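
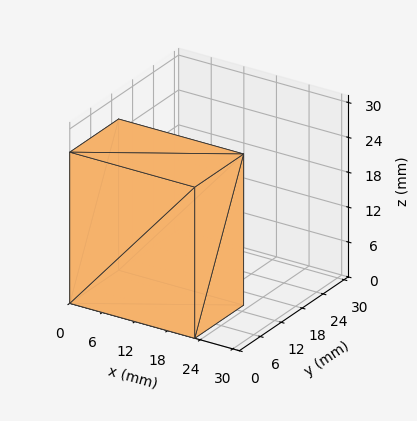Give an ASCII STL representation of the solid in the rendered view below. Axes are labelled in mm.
Reading the render: the shape is a rectangular box, roughly 23 × 14 mm footprint and 26 mm tall (dimensions read to the nearest mm from the axis ticks). For the STL, each face is triangulated and given an outward normal.

solid part
  facet normal 0.0000 0.0000 -1.0000
    outer loop
      vertex 23.000 14.000 0.000
      vertex 23.000 0.000 0.000
      vertex 0.000 0.000 0.000
    endloop
  endfacet
  facet normal 0.0000 0.0000 -1.0000
    outer loop
      vertex 0.000 14.000 0.000
      vertex 23.000 14.000 0.000
      vertex 0.000 0.000 0.000
    endloop
  endfacet
  facet normal 0.0000 0.0000 1.0000
    outer loop
      vertex 0.000 0.000 26.000
      vertex 23.000 0.000 26.000
      vertex 23.000 14.000 26.000
    endloop
  endfacet
  facet normal 0.0000 0.0000 1.0000
    outer loop
      vertex 0.000 0.000 26.000
      vertex 23.000 14.000 26.000
      vertex 0.000 14.000 26.000
    endloop
  endfacet
  facet normal 0.0000 -1.0000 0.0000
    outer loop
      vertex 0.000 0.000 0.000
      vertex 23.000 0.000 0.000
      vertex 23.000 0.000 26.000
    endloop
  endfacet
  facet normal 0.0000 -1.0000 0.0000
    outer loop
      vertex 0.000 0.000 0.000
      vertex 23.000 0.000 26.000
      vertex 0.000 0.000 26.000
    endloop
  endfacet
  facet normal 0.0000 1.0000 0.0000
    outer loop
      vertex 23.000 14.000 26.000
      vertex 23.000 14.000 0.000
      vertex 0.000 14.000 0.000
    endloop
  endfacet
  facet normal 0.0000 1.0000 0.0000
    outer loop
      vertex 0.000 14.000 26.000
      vertex 23.000 14.000 26.000
      vertex 0.000 14.000 0.000
    endloop
  endfacet
  facet normal -1.0000 0.0000 0.0000
    outer loop
      vertex 0.000 14.000 26.000
      vertex 0.000 14.000 0.000
      vertex 0.000 0.000 0.000
    endloop
  endfacet
  facet normal -1.0000 0.0000 0.0000
    outer loop
      vertex 0.000 0.000 26.000
      vertex 0.000 14.000 26.000
      vertex 0.000 0.000 0.000
    endloop
  endfacet
  facet normal 1.0000 0.0000 0.0000
    outer loop
      vertex 23.000 0.000 0.000
      vertex 23.000 14.000 0.000
      vertex 23.000 14.000 26.000
    endloop
  endfacet
  facet normal 1.0000 0.0000 0.0000
    outer loop
      vertex 23.000 0.000 0.000
      vertex 23.000 14.000 26.000
      vertex 23.000 0.000 26.000
    endloop
  endfacet
endsolid part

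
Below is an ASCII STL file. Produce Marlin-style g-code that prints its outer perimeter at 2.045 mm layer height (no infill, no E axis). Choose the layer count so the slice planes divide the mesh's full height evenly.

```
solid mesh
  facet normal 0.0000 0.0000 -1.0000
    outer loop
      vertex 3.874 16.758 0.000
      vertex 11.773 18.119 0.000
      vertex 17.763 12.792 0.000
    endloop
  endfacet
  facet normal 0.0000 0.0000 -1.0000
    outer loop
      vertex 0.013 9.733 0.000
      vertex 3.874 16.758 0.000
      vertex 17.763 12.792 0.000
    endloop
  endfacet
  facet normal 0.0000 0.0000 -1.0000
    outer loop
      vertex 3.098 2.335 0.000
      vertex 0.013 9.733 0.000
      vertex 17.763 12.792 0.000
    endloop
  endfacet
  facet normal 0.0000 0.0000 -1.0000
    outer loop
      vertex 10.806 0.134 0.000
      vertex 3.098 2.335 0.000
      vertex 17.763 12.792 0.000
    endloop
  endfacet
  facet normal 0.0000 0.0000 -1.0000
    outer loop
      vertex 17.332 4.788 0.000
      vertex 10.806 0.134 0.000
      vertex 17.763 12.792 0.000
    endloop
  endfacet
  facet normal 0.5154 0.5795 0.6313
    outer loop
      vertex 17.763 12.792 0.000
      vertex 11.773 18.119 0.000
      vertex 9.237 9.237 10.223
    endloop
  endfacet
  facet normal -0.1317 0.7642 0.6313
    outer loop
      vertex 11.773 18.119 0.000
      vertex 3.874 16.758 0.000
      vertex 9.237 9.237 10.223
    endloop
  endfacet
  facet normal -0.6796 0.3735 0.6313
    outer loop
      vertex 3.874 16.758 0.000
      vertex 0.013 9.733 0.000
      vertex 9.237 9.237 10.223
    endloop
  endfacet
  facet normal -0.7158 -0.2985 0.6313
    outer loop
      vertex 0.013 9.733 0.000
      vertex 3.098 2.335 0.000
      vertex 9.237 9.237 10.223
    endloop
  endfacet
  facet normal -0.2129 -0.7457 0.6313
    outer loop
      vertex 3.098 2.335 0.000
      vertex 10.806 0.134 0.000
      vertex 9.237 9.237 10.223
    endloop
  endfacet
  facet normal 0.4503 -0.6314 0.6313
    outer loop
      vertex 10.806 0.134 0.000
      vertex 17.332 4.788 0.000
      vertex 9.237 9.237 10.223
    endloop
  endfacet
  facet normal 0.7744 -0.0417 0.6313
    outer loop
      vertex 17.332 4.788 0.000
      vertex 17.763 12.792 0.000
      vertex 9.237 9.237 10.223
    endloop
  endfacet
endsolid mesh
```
; perimeter-only toolpath
G21 ; units = mm
G90 ; absolute positioning
G28 ; home
; layer 1
G0 Z2.045
G0 X16.058 Y12.081
G1 X11.266 Y16.343
G1 X4.947 Y15.254
G1 X1.858 Y9.634
G1 X4.326 Y3.715
G1 X10.492 Y1.955
G1 X15.713 Y5.678
G1 X16.058 Y12.081
; layer 2
G0 Z4.089
G0 X14.353 Y11.370
G1 X10.759 Y14.566
G1 X6.019 Y13.750
G1 X3.703 Y9.535
G1 X5.554 Y5.096
G1 X10.178 Y3.775
G1 X14.094 Y6.568
G1 X14.353 Y11.370
; layer 3
G0 Z6.134
G0 X12.647 Y10.659
G1 X10.251 Y12.790
G1 X7.092 Y12.245
G1 X5.547 Y9.435
G1 X6.781 Y6.476
G1 X9.865 Y5.596
G1 X12.475 Y7.457
G1 X12.647 Y10.659
; layer 4
G0 Z8.178
G0 X10.942 Y9.948
G1 X9.744 Y11.013
G1 X8.164 Y10.741
G1 X7.392 Y9.336
G1 X8.009 Y7.857
G1 X9.551 Y7.416
G1 X10.856 Y8.347
G1 X10.942 Y9.948
M2 ; end

The solid is a regular 7-sided pyramid, base circumscribed radius ≈ 9.24 mm, apex at z ≈ 10.2 mm. Slicing at Δz = 2.045 mm — 5 equal slices spanning the solid's height, so layer i sits at z = i·h/5 — gives 4 non-empty perimeters. Each is a 7-segment closed polygon; G0 lifts to the layer z and rapids to the start vertex, then G1 traces the edges. The cross-section shrinks linearly with z (the slice at the apex is degenerate and omitted).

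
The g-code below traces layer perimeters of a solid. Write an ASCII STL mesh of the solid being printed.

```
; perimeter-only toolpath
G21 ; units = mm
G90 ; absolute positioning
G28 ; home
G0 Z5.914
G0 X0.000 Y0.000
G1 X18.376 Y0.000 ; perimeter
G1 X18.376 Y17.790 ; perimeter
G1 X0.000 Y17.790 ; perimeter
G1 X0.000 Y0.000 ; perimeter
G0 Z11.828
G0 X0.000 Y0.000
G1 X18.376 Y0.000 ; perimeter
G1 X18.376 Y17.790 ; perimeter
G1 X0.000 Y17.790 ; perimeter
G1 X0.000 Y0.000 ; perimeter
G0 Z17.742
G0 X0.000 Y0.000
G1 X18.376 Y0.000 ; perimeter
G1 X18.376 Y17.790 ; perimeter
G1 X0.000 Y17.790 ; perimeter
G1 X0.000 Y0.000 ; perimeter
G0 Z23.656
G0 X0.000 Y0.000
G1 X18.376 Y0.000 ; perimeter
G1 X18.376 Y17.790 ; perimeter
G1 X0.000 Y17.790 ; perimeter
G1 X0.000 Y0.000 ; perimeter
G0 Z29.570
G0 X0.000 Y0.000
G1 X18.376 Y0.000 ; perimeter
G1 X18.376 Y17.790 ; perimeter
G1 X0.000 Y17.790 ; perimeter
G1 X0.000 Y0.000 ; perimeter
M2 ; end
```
solid part
  facet normal 0.0000 0.0000 -1.0000
    outer loop
      vertex 18.376 17.790 0.000
      vertex 18.376 0.000 0.000
      vertex 0.000 0.000 0.000
    endloop
  endfacet
  facet normal 0.0000 0.0000 -1.0000
    outer loop
      vertex 0.000 17.790 0.000
      vertex 18.376 17.790 0.000
      vertex 0.000 0.000 0.000
    endloop
  endfacet
  facet normal 0.0000 0.0000 1.0000
    outer loop
      vertex 0.000 0.000 29.570
      vertex 18.376 0.000 29.570
      vertex 18.376 17.790 29.570
    endloop
  endfacet
  facet normal 0.0000 0.0000 1.0000
    outer loop
      vertex 0.000 0.000 29.570
      vertex 18.376 17.790 29.570
      vertex 0.000 17.790 29.570
    endloop
  endfacet
  facet normal 0.0000 -1.0000 0.0000
    outer loop
      vertex 0.000 0.000 0.000
      vertex 18.376 0.000 0.000
      vertex 18.376 0.000 29.570
    endloop
  endfacet
  facet normal 0.0000 -1.0000 0.0000
    outer loop
      vertex 0.000 0.000 0.000
      vertex 18.376 0.000 29.570
      vertex 0.000 0.000 29.570
    endloop
  endfacet
  facet normal 0.0000 1.0000 0.0000
    outer loop
      vertex 18.376 17.790 29.570
      vertex 18.376 17.790 0.000
      vertex 0.000 17.790 0.000
    endloop
  endfacet
  facet normal 0.0000 1.0000 0.0000
    outer loop
      vertex 0.000 17.790 29.570
      vertex 18.376 17.790 29.570
      vertex 0.000 17.790 0.000
    endloop
  endfacet
  facet normal -1.0000 0.0000 0.0000
    outer loop
      vertex 0.000 17.790 29.570
      vertex 0.000 17.790 0.000
      vertex 0.000 0.000 0.000
    endloop
  endfacet
  facet normal -1.0000 0.0000 0.0000
    outer loop
      vertex 0.000 0.000 29.570
      vertex 0.000 17.790 29.570
      vertex 0.000 0.000 0.000
    endloop
  endfacet
  facet normal 1.0000 0.0000 0.0000
    outer loop
      vertex 18.376 0.000 0.000
      vertex 18.376 17.790 0.000
      vertex 18.376 17.790 29.570
    endloop
  endfacet
  facet normal 1.0000 0.0000 0.0000
    outer loop
      vertex 18.376 0.000 0.000
      vertex 18.376 17.790 29.570
      vertex 18.376 0.000 29.570
    endloop
  endfacet
endsolid part

The G0 Z moves step by Δz≈5.914 mm. Every layer's G1 loop is the same polygon, so the solid is a straight extrusion of it from z=0 to z≈29.6. Closing with flat bottom and top caps and triangulating gives 12 facets — a rectangular box, roughly 18.4 × 17.8 mm footprint and 29.6 mm tall.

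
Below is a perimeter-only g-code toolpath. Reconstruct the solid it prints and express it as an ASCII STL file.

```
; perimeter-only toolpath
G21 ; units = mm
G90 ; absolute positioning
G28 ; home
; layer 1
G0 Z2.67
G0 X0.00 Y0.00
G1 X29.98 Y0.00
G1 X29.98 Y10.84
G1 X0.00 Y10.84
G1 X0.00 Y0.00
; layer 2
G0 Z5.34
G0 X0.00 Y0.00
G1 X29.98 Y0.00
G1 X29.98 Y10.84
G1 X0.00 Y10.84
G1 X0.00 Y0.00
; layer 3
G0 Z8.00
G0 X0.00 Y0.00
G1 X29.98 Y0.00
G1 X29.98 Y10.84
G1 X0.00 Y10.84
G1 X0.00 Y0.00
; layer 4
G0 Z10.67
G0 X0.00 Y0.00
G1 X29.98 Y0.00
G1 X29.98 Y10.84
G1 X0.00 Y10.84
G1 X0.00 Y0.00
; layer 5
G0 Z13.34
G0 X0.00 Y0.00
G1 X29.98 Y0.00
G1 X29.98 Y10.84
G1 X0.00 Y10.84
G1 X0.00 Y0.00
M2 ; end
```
solid part
  facet normal 0.0000 0.0000 -1.0000
    outer loop
      vertex 29.98 10.84 0.00
      vertex 29.98 0.00 0.00
      vertex 0.00 0.00 0.00
    endloop
  endfacet
  facet normal 0.0000 0.0000 -1.0000
    outer loop
      vertex 0.00 10.84 0.00
      vertex 29.98 10.84 0.00
      vertex 0.00 0.00 0.00
    endloop
  endfacet
  facet normal 0.0000 0.0000 1.0000
    outer loop
      vertex 0.00 0.00 13.34
      vertex 29.98 0.00 13.34
      vertex 29.98 10.84 13.34
    endloop
  endfacet
  facet normal 0.0000 0.0000 1.0000
    outer loop
      vertex 0.00 0.00 13.34
      vertex 29.98 10.84 13.34
      vertex 0.00 10.84 13.34
    endloop
  endfacet
  facet normal 0.0000 -1.0000 0.0000
    outer loop
      vertex 0.00 0.00 0.00
      vertex 29.98 0.00 0.00
      vertex 29.98 0.00 13.34
    endloop
  endfacet
  facet normal 0.0000 -1.0000 0.0000
    outer loop
      vertex 0.00 0.00 0.00
      vertex 29.98 0.00 13.34
      vertex 0.00 0.00 13.34
    endloop
  endfacet
  facet normal 0.0000 1.0000 0.0000
    outer loop
      vertex 29.98 10.84 13.34
      vertex 29.98 10.84 0.00
      vertex 0.00 10.84 0.00
    endloop
  endfacet
  facet normal 0.0000 1.0000 0.0000
    outer loop
      vertex 0.00 10.84 13.34
      vertex 29.98 10.84 13.34
      vertex 0.00 10.84 0.00
    endloop
  endfacet
  facet normal -1.0000 0.0000 0.0000
    outer loop
      vertex 0.00 10.84 13.34
      vertex 0.00 10.84 0.00
      vertex 0.00 0.00 0.00
    endloop
  endfacet
  facet normal -1.0000 0.0000 0.0000
    outer loop
      vertex 0.00 0.00 13.34
      vertex 0.00 10.84 13.34
      vertex 0.00 0.00 0.00
    endloop
  endfacet
  facet normal 1.0000 0.0000 0.0000
    outer loop
      vertex 29.98 0.00 0.00
      vertex 29.98 10.84 0.00
      vertex 29.98 10.84 13.34
    endloop
  endfacet
  facet normal 1.0000 0.0000 0.0000
    outer loop
      vertex 29.98 0.00 0.00
      vertex 29.98 10.84 13.34
      vertex 29.98 0.00 13.34
    endloop
  endfacet
endsolid part

The G0 Z moves step by Δz≈2.67 mm. Every layer's G1 loop is the same polygon, so the solid is a straight extrusion of it from z=0 to z≈13.3. Closing with flat bottom and top caps and triangulating gives 12 facets — a rectangular box, roughly 30 × 10.8 mm footprint and 13.3 mm tall.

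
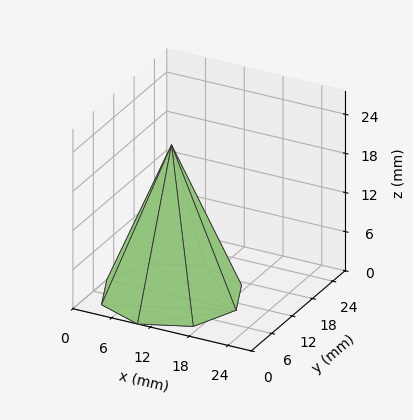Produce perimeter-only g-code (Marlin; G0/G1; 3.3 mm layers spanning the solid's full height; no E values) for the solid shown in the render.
Reading the render: the shape is a regular 8-sided pyramid, base circumscribed radius ≈ 10 mm, apex at z ≈ 23 mm (dimensions read to the nearest mm from the axis ticks). For the g-code, the solid's height is divided into equal slices at the stated Δz and each level perimeter traced with G1 moves after a G0 lift.

; perimeter-only toolpath
G21 ; units = mm
G90 ; absolute positioning
G28 ; home
; layer 1
G0 Z3.3
G0 X18.6 Y10.0
G1 X16.1 Y16.1
G1 X10.0 Y18.6
G1 X3.9 Y16.1
G1 X1.4 Y10.0
G1 X3.9 Y3.9
G1 X10.0 Y1.4
G1 X16.1 Y3.9
G1 X18.6 Y10.0
; layer 2
G0 Z6.6
G0 X17.1 Y10.0
G1 X15.1 Y15.1
G1 X10.0 Y17.1
G1 X4.9 Y15.1
G1 X2.9 Y10.0
G1 X4.9 Y4.9
G1 X10.0 Y2.9
G1 X15.1 Y4.9
G1 X17.1 Y10.0
; layer 3
G0 Z9.9
G0 X15.7 Y10.0
G1 X14.1 Y14.1
G1 X10.0 Y15.7
G1 X5.9 Y14.1
G1 X4.3 Y10.0
G1 X5.9 Y5.9
G1 X10.0 Y4.3
G1 X14.1 Y5.9
G1 X15.7 Y10.0
; layer 4
G0 Z13.1
G0 X14.3 Y10.0
G1 X13.0 Y13.0
G1 X10.0 Y14.3
G1 X7.0 Y13.0
G1 X5.7 Y10.0
G1 X7.0 Y7.0
G1 X10.0 Y5.7
G1 X13.0 Y7.0
G1 X14.3 Y10.0
; layer 5
G0 Z16.4
G0 X12.9 Y10.0
G1 X12.0 Y12.0
G1 X10.0 Y12.9
G1 X8.0 Y12.0
G1 X7.1 Y10.0
G1 X8.0 Y8.0
G1 X10.0 Y7.1
G1 X12.0 Y8.0
G1 X12.9 Y10.0
; layer 6
G0 Z19.7
G0 X11.4 Y10.0
G1 X11.0 Y11.0
G1 X10.0 Y11.4
G1 X9.0 Y11.0
G1 X8.6 Y10.0
G1 X9.0 Y9.0
G1 X10.0 Y8.6
G1 X11.0 Y9.0
G1 X11.4 Y10.0
M2 ; end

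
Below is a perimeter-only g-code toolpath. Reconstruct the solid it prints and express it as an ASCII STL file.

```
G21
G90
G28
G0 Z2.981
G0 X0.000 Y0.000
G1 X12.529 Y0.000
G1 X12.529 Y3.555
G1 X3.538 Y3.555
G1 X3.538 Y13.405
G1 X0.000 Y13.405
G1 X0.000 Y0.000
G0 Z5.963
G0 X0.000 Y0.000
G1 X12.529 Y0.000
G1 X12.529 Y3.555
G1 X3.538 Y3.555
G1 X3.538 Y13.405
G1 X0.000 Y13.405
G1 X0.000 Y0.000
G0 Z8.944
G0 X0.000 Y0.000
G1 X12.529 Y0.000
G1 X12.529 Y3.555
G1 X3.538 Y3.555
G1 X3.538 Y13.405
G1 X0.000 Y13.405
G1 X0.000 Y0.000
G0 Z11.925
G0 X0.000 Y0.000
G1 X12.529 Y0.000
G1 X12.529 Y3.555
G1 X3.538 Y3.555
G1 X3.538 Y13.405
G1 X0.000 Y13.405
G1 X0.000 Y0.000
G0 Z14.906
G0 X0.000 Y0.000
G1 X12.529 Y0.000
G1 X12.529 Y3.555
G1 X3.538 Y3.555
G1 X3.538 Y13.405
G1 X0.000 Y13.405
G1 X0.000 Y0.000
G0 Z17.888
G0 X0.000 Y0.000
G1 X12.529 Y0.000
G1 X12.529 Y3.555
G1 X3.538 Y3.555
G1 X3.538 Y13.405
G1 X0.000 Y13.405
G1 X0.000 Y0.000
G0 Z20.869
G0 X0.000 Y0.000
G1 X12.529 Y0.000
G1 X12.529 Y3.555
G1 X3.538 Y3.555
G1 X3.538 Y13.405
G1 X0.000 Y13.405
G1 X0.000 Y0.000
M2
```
solid part
  facet normal 0.0000 0.0000 -1.0000
    outer loop
      vertex 12.529 3.555 0.000
      vertex 12.529 0.000 0.000
      vertex 0.000 0.000 0.000
    endloop
  endfacet
  facet normal 0.0000 0.0000 -1.0000
    outer loop
      vertex 3.538 3.555 0.000
      vertex 12.529 3.555 0.000
      vertex 0.000 0.000 0.000
    endloop
  endfacet
  facet normal 0.0000 0.0000 -1.0000
    outer loop
      vertex 3.538 13.405 0.000
      vertex 3.538 3.555 0.000
      vertex 0.000 0.000 0.000
    endloop
  endfacet
  facet normal 0.0000 0.0000 -1.0000
    outer loop
      vertex 0.000 13.405 0.000
      vertex 3.538 13.405 0.000
      vertex 0.000 0.000 0.000
    endloop
  endfacet
  facet normal 0.0000 0.0000 1.0000
    outer loop
      vertex 0.000 0.000 20.869
      vertex 12.529 0.000 20.869
      vertex 12.529 3.555 20.869
    endloop
  endfacet
  facet normal 0.0000 0.0000 1.0000
    outer loop
      vertex 0.000 0.000 20.869
      vertex 12.529 3.555 20.869
      vertex 3.538 3.555 20.869
    endloop
  endfacet
  facet normal 0.0000 0.0000 1.0000
    outer loop
      vertex 0.000 0.000 20.869
      vertex 3.538 3.555 20.869
      vertex 3.538 13.405 20.869
    endloop
  endfacet
  facet normal 0.0000 0.0000 1.0000
    outer loop
      vertex 0.000 0.000 20.869
      vertex 3.538 13.405 20.869
      vertex 0.000 13.405 20.869
    endloop
  endfacet
  facet normal 0.0000 -1.0000 0.0000
    outer loop
      vertex 0.000 0.000 0.000
      vertex 12.529 0.000 0.000
      vertex 12.529 0.000 20.869
    endloop
  endfacet
  facet normal 0.0000 -1.0000 0.0000
    outer loop
      vertex 0.000 0.000 0.000
      vertex 12.529 0.000 20.869
      vertex 0.000 0.000 20.869
    endloop
  endfacet
  facet normal 1.0000 0.0000 0.0000
    outer loop
      vertex 12.529 0.000 0.000
      vertex 12.529 3.555 0.000
      vertex 12.529 3.555 20.869
    endloop
  endfacet
  facet normal 1.0000 0.0000 0.0000
    outer loop
      vertex 12.529 0.000 0.000
      vertex 12.529 3.555 20.869
      vertex 12.529 0.000 20.869
    endloop
  endfacet
  facet normal 0.0000 1.0000 0.0000
    outer loop
      vertex 12.529 3.555 0.000
      vertex 3.538 3.555 0.000
      vertex 3.538 3.555 20.869
    endloop
  endfacet
  facet normal 0.0000 1.0000 0.0000
    outer loop
      vertex 12.529 3.555 0.000
      vertex 3.538 3.555 20.869
      vertex 12.529 3.555 20.869
    endloop
  endfacet
  facet normal 1.0000 0.0000 0.0000
    outer loop
      vertex 3.538 3.555 0.000
      vertex 3.538 13.405 0.000
      vertex 3.538 13.405 20.869
    endloop
  endfacet
  facet normal 1.0000 0.0000 0.0000
    outer loop
      vertex 3.538 3.555 0.000
      vertex 3.538 13.405 20.869
      vertex 3.538 3.555 20.869
    endloop
  endfacet
  facet normal 0.0000 1.0000 0.0000
    outer loop
      vertex 3.538 13.405 0.000
      vertex 0.000 13.405 0.000
      vertex 0.000 13.405 20.869
    endloop
  endfacet
  facet normal 0.0000 1.0000 0.0000
    outer loop
      vertex 3.538 13.405 0.000
      vertex 0.000 13.405 20.869
      vertex 3.538 13.405 20.869
    endloop
  endfacet
  facet normal -1.0000 0.0000 0.0000
    outer loop
      vertex 0.000 13.405 0.000
      vertex 0.000 0.000 0.000
      vertex 0.000 0.000 20.869
    endloop
  endfacet
  facet normal -1.0000 0.0000 0.0000
    outer loop
      vertex 0.000 13.405 0.000
      vertex 0.000 0.000 20.869
      vertex 0.000 13.405 20.869
    endloop
  endfacet
endsolid part

The G0 Z moves step by Δz≈2.981 mm. Every layer's G1 loop is the same polygon, so the solid is a straight extrusion of it from z=0 to z≈20.9. Closing with flat bottom and top caps and triangulating gives 20 facets — an L-shaped prism: outer 12.5 × 13.4 mm, arm thicknesses ≈ 3.56 mm (horizontal) and 3.54 mm (vertical), extruded 20.9 mm in z.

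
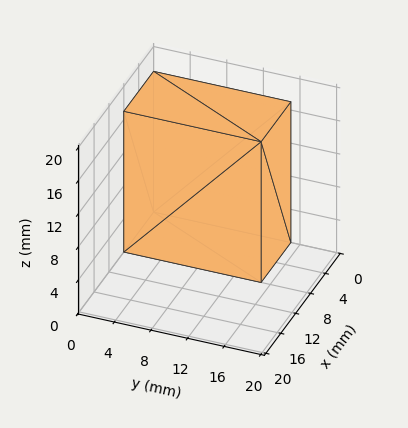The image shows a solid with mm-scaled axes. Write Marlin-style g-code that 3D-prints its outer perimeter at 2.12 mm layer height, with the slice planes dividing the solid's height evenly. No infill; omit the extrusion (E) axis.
Reading the render: the shape is a rectangular box, roughly 8 × 15 mm footprint and 17 mm tall (dimensions read to the nearest mm from the axis ticks). For the g-code, the solid's height is divided into equal slices at the stated Δz and each level perimeter traced with G1 moves after a G0 lift.

; perimeter-only toolpath
G21 ; units = mm
G90 ; absolute positioning
G28 ; home
; layer 1
G0 Z2.12
G0 X0.00 Y0.00
G1 X8.00 Y0.00
G1 X8.00 Y15.00
G1 X0.00 Y15.00
G1 X0.00 Y0.00
; layer 2
G0 Z4.25
G0 X0.00 Y0.00
G1 X8.00 Y0.00
G1 X8.00 Y15.00
G1 X0.00 Y15.00
G1 X0.00 Y0.00
; layer 3
G0 Z6.38
G0 X0.00 Y0.00
G1 X8.00 Y0.00
G1 X8.00 Y15.00
G1 X0.00 Y15.00
G1 X0.00 Y0.00
; layer 4
G0 Z8.50
G0 X0.00 Y0.00
G1 X8.00 Y0.00
G1 X8.00 Y15.00
G1 X0.00 Y15.00
G1 X0.00 Y0.00
; layer 5
G0 Z10.62
G0 X0.00 Y0.00
G1 X8.00 Y0.00
G1 X8.00 Y15.00
G1 X0.00 Y15.00
G1 X0.00 Y0.00
; layer 6
G0 Z12.75
G0 X0.00 Y0.00
G1 X8.00 Y0.00
G1 X8.00 Y15.00
G1 X0.00 Y15.00
G1 X0.00 Y0.00
; layer 7
G0 Z14.88
G0 X0.00 Y0.00
G1 X8.00 Y0.00
G1 X8.00 Y15.00
G1 X0.00 Y15.00
G1 X0.00 Y0.00
; layer 8
G0 Z17.00
G0 X0.00 Y0.00
G1 X8.00 Y0.00
G1 X8.00 Y15.00
G1 X0.00 Y15.00
G1 X0.00 Y0.00
M2 ; end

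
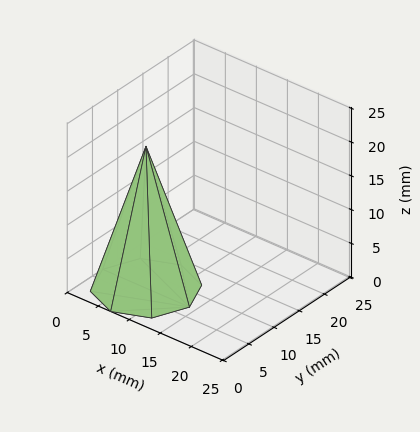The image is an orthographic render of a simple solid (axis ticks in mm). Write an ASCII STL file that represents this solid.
Reading the render: the shape is a regular 8-sided pyramid, base circumscribed radius ≈ 7 mm, apex at z ≈ 21 mm (dimensions read to the nearest mm from the axis ticks). For the STL, each face is triangulated and given an outward normal.

solid part
  facet normal 0.0000 0.0000 -1.0000
    outer loop
      vertex 7.00 14.00 0.00
      vertex 11.95 11.95 0.00
      vertex 14.00 7.00 0.00
    endloop
  endfacet
  facet normal 0.0000 0.0000 -1.0000
    outer loop
      vertex 2.05 11.95 0.00
      vertex 7.00 14.00 0.00
      vertex 14.00 7.00 0.00
    endloop
  endfacet
  facet normal 0.0000 0.0000 -1.0000
    outer loop
      vertex 0.00 7.00 0.00
      vertex 2.05 11.95 0.00
      vertex 14.00 7.00 0.00
    endloop
  endfacet
  facet normal 0.0000 0.0000 -1.0000
    outer loop
      vertex 2.05 2.05 0.00
      vertex 0.00 7.00 0.00
      vertex 14.00 7.00 0.00
    endloop
  endfacet
  facet normal 0.0000 0.0000 -1.0000
    outer loop
      vertex 7.00 0.00 0.00
      vertex 2.05 2.05 0.00
      vertex 14.00 7.00 0.00
    endloop
  endfacet
  facet normal 0.0000 0.0000 -1.0000
    outer loop
      vertex 11.95 2.05 0.00
      vertex 7.00 0.00 0.00
      vertex 14.00 7.00 0.00
    endloop
  endfacet
  facet normal 0.8830 0.3657 0.2943
    outer loop
      vertex 14.00 7.00 0.00
      vertex 11.95 11.95 0.00
      vertex 7.00 7.00 21.00
    endloop
  endfacet
  facet normal 0.3657 0.8830 0.2943
    outer loop
      vertex 11.95 11.95 0.00
      vertex 7.00 14.00 0.00
      vertex 7.00 7.00 21.00
    endloop
  endfacet
  facet normal -0.3657 0.8830 0.2943
    outer loop
      vertex 7.00 14.00 0.00
      vertex 2.05 11.95 0.00
      vertex 7.00 7.00 21.00
    endloop
  endfacet
  facet normal -0.8830 0.3657 0.2943
    outer loop
      vertex 2.05 11.95 0.00
      vertex 0.00 7.00 0.00
      vertex 7.00 7.00 21.00
    endloop
  endfacet
  facet normal -0.8830 -0.3657 0.2943
    outer loop
      vertex 0.00 7.00 0.00
      vertex 2.05 2.05 0.00
      vertex 7.00 7.00 21.00
    endloop
  endfacet
  facet normal -0.3657 -0.8830 0.2943
    outer loop
      vertex 2.05 2.05 0.00
      vertex 7.00 0.00 0.00
      vertex 7.00 7.00 21.00
    endloop
  endfacet
  facet normal 0.3657 -0.8830 0.2943
    outer loop
      vertex 7.00 0.00 0.00
      vertex 11.95 2.05 0.00
      vertex 7.00 7.00 21.00
    endloop
  endfacet
  facet normal 0.8830 -0.3657 0.2943
    outer loop
      vertex 11.95 2.05 0.00
      vertex 14.00 7.00 0.00
      vertex 7.00 7.00 21.00
    endloop
  endfacet
endsolid part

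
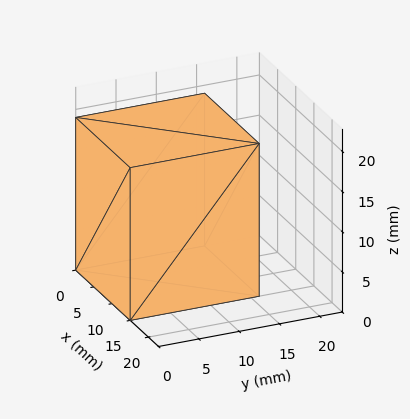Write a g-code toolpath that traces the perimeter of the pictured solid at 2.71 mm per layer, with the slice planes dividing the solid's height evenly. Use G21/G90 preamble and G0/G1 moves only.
Reading the render: the shape is a rectangular box, roughly 15 × 16 mm footprint and 19 mm tall (dimensions read to the nearest mm from the axis ticks). For the g-code, the solid's height is divided into equal slices at the stated Δz and each level perimeter traced with G1 moves after a G0 lift.

; perimeter-only toolpath
G21 ; units = mm
G90 ; absolute positioning
G28 ; home
; layer 1
G0 Z2.71
G0 X0.00 Y0.00
G1 X15.00 Y0.00
G1 X15.00 Y16.00
G1 X0.00 Y16.00
G1 X0.00 Y0.00
; layer 2
G0 Z5.43
G0 X0.00 Y0.00
G1 X15.00 Y0.00
G1 X15.00 Y16.00
G1 X0.00 Y16.00
G1 X0.00 Y0.00
; layer 3
G0 Z8.14
G0 X0.00 Y0.00
G1 X15.00 Y0.00
G1 X15.00 Y16.00
G1 X0.00 Y16.00
G1 X0.00 Y0.00
; layer 4
G0 Z10.86
G0 X0.00 Y0.00
G1 X15.00 Y0.00
G1 X15.00 Y16.00
G1 X0.00 Y16.00
G1 X0.00 Y0.00
; layer 5
G0 Z13.57
G0 X0.00 Y0.00
G1 X15.00 Y0.00
G1 X15.00 Y16.00
G1 X0.00 Y16.00
G1 X0.00 Y0.00
; layer 6
G0 Z16.29
G0 X0.00 Y0.00
G1 X15.00 Y0.00
G1 X15.00 Y16.00
G1 X0.00 Y16.00
G1 X0.00 Y0.00
; layer 7
G0 Z19.00
G0 X0.00 Y0.00
G1 X15.00 Y0.00
G1 X15.00 Y16.00
G1 X0.00 Y16.00
G1 X0.00 Y0.00
M2 ; end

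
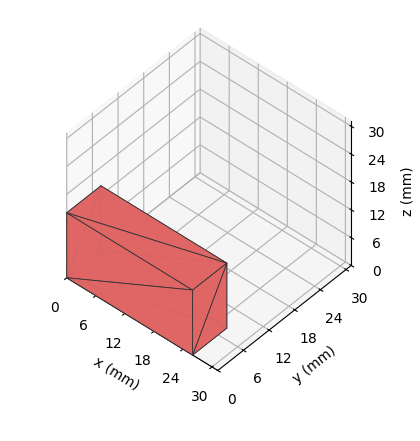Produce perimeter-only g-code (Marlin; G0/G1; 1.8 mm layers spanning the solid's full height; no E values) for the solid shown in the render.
Reading the render: the shape is a rectangular box, roughly 26 × 8 mm footprint and 14 mm tall (dimensions read to the nearest mm from the axis ticks). For the g-code, the solid's height is divided into equal slices at the stated Δz and each level perimeter traced with G1 moves after a G0 lift.

; perimeter-only toolpath
G21 ; units = mm
G90 ; absolute positioning
G28 ; home
; layer 1
G0 Z1.8
G0 X0.0 Y0.0
G1 X26.0 Y0.0
G1 X26.0 Y8.0
G1 X0.0 Y8.0
G1 X0.0 Y0.0
; layer 2
G0 Z3.5
G0 X0.0 Y0.0
G1 X26.0 Y0.0
G1 X26.0 Y8.0
G1 X0.0 Y8.0
G1 X0.0 Y0.0
; layer 3
G0 Z5.2
G0 X0.0 Y0.0
G1 X26.0 Y0.0
G1 X26.0 Y8.0
G1 X0.0 Y8.0
G1 X0.0 Y0.0
; layer 4
G0 Z7.0
G0 X0.0 Y0.0
G1 X26.0 Y0.0
G1 X26.0 Y8.0
G1 X0.0 Y8.0
G1 X0.0 Y0.0
; layer 5
G0 Z8.8
G0 X0.0 Y0.0
G1 X26.0 Y0.0
G1 X26.0 Y8.0
G1 X0.0 Y8.0
G1 X0.0 Y0.0
; layer 6
G0 Z10.5
G0 X0.0 Y0.0
G1 X26.0 Y0.0
G1 X26.0 Y8.0
G1 X0.0 Y8.0
G1 X0.0 Y0.0
; layer 7
G0 Z12.2
G0 X0.0 Y0.0
G1 X26.0 Y0.0
G1 X26.0 Y8.0
G1 X0.0 Y8.0
G1 X0.0 Y0.0
; layer 8
G0 Z14.0
G0 X0.0 Y0.0
G1 X26.0 Y0.0
G1 X26.0 Y8.0
G1 X0.0 Y8.0
G1 X0.0 Y0.0
M2 ; end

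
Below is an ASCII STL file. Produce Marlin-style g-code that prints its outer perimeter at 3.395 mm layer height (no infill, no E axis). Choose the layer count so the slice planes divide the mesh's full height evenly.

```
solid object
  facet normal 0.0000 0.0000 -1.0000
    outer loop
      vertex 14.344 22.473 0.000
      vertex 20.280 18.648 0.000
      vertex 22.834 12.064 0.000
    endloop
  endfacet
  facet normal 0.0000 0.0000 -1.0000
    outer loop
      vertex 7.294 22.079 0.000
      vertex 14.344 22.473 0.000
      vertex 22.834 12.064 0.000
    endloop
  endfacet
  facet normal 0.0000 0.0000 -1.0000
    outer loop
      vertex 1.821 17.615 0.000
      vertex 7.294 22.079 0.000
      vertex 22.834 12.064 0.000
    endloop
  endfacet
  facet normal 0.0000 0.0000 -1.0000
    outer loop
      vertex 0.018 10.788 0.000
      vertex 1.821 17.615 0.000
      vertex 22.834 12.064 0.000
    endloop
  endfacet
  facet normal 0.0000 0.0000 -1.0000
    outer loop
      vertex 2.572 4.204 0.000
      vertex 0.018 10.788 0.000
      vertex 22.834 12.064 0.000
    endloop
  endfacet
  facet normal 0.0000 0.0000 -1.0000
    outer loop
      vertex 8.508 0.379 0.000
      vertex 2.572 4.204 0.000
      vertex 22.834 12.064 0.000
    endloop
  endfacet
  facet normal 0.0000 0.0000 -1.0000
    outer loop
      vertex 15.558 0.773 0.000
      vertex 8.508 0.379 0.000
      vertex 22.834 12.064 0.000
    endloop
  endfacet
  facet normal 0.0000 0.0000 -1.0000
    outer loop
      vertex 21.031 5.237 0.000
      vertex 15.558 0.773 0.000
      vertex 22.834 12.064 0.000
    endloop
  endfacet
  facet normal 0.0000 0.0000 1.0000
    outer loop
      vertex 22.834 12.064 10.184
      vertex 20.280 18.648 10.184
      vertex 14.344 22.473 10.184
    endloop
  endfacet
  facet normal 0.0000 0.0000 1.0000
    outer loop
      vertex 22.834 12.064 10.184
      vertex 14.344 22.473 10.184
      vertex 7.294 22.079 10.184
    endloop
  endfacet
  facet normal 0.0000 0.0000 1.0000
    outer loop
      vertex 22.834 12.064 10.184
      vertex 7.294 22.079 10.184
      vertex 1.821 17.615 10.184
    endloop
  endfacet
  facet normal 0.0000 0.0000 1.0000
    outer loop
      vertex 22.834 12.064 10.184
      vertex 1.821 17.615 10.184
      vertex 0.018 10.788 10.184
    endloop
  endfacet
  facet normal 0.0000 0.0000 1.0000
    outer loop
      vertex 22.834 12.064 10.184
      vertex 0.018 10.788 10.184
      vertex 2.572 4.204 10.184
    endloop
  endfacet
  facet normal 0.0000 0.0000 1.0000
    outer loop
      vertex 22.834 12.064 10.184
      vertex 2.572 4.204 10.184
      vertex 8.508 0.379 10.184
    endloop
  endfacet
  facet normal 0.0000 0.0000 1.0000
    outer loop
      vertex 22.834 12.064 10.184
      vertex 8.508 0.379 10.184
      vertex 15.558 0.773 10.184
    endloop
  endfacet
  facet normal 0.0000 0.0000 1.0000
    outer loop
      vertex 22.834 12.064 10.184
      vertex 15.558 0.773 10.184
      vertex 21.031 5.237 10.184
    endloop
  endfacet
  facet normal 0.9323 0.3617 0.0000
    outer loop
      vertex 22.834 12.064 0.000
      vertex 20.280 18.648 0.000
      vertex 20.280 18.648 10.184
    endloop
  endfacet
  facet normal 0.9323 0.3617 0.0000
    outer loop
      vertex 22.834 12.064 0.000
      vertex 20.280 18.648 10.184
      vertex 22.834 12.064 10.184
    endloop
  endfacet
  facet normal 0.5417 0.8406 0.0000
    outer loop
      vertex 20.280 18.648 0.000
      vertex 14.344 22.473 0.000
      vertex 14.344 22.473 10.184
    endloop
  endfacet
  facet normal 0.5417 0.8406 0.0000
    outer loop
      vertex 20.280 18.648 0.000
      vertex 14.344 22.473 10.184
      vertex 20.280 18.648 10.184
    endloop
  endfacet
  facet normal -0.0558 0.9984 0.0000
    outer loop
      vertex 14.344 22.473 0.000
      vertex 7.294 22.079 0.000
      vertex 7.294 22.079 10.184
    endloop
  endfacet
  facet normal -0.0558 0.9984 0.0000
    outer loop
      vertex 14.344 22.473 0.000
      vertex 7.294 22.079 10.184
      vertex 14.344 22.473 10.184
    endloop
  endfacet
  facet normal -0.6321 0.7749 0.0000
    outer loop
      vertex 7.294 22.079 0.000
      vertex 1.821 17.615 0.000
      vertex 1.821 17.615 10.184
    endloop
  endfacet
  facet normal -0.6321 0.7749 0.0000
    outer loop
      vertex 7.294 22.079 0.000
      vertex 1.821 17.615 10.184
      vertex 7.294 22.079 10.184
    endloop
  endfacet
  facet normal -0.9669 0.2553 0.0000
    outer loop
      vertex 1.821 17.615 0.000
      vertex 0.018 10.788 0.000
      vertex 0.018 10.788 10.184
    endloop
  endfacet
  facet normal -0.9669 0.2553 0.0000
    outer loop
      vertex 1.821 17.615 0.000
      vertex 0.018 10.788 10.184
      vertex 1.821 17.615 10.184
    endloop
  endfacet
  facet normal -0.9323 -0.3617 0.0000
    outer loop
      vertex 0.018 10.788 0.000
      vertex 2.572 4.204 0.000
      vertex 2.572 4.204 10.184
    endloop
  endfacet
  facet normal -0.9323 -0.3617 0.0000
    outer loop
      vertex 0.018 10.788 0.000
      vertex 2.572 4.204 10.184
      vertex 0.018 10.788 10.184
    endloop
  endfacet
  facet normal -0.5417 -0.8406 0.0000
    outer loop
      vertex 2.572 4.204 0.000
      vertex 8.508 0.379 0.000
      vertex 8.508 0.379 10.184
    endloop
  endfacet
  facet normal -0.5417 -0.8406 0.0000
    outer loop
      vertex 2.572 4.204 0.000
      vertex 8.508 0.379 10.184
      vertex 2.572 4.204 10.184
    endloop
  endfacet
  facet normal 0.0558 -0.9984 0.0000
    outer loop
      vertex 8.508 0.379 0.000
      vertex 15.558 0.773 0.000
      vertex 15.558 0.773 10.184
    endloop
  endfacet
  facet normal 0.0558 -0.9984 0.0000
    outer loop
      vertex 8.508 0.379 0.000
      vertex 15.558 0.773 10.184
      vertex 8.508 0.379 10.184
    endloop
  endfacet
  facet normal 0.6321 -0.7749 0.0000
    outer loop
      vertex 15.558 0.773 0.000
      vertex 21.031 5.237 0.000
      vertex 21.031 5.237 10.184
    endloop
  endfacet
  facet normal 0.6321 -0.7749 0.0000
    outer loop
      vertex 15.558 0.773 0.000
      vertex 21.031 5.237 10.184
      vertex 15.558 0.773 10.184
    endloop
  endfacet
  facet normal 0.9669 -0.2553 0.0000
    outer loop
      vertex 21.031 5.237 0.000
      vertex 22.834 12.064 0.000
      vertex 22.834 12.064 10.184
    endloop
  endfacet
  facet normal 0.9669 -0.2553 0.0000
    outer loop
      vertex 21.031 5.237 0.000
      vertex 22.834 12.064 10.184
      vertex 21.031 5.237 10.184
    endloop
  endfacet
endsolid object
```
; perimeter-only toolpath
G21 ; units = mm
G90 ; absolute positioning
G28 ; home
; layer 1
G0 Z3.395
G0 X22.834 Y12.064
G1 X20.280 Y18.648
G1 X14.344 Y22.473
G1 X7.294 Y22.079
G1 X1.821 Y17.615
G1 X0.018 Y10.788
G1 X2.572 Y4.204
G1 X8.508 Y0.379
G1 X15.558 Y0.773
G1 X21.031 Y5.237
G1 X22.834 Y12.064
; layer 2
G0 Z6.789
G0 X22.834 Y12.064
G1 X20.280 Y18.648
G1 X14.344 Y22.473
G1 X7.294 Y22.079
G1 X1.821 Y17.615
G1 X0.018 Y10.788
G1 X2.572 Y4.204
G1 X8.508 Y0.379
G1 X15.558 Y0.773
G1 X21.031 Y5.237
G1 X22.834 Y12.064
; layer 3
G0 Z10.184
G0 X22.834 Y12.064
G1 X20.280 Y18.648
G1 X14.344 Y22.473
G1 X7.294 Y22.079
G1 X1.821 Y17.615
G1 X0.018 Y10.788
G1 X2.572 Y4.204
G1 X8.508 Y0.379
G1 X15.558 Y0.773
G1 X21.031 Y5.237
G1 X22.834 Y12.064
M2 ; end

The solid is a regular 10-sided prism (a cylinder approximated with 10 flat sides), circumscribed radius ≈ 11.4 mm, height ≈ 10.2 mm. Slicing at Δz = 3.395 mm — 3 equal slices spanning the solid's height, so layer i sits at z = i·h/3 — gives 3 non-empty perimeters. Each is a 10-segment closed polygon; G0 lifts to the layer z and rapids to the start vertex, then G1 traces the edges.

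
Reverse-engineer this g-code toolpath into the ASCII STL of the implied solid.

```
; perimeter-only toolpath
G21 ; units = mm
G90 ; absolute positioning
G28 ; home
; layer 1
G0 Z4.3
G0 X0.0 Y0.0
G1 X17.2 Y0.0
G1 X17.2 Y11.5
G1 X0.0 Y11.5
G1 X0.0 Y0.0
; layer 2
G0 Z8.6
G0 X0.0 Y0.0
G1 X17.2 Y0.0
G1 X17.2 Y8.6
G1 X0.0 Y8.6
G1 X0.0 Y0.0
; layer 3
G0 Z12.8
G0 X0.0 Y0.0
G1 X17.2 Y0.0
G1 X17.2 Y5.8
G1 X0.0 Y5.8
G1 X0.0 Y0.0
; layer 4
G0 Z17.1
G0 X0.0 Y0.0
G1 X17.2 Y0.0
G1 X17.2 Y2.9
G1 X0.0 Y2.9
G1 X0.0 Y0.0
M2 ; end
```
solid part
  facet normal 0.0000 0.0000 -1.0000
    outer loop
      vertex 17.2 14.4 0.0
      vertex 17.2 0.0 0.0
      vertex 0.0 0.0 0.0
    endloop
  endfacet
  facet normal 0.0000 0.0000 -1.0000
    outer loop
      vertex 0.0 14.4 0.0
      vertex 17.2 14.4 0.0
      vertex 0.0 0.0 0.0
    endloop
  endfacet
  facet normal 0.0000 -1.0000 0.0000
    outer loop
      vertex 0.0 0.0 0.0
      vertex 17.2 0.0 0.0
      vertex 17.2 0.0 21.4
    endloop
  endfacet
  facet normal 0.0000 -1.0000 0.0000
    outer loop
      vertex 0.0 0.0 0.0
      vertex 17.2 0.0 21.4
      vertex 0.0 0.0 21.4
    endloop
  endfacet
  facet normal 0.0000 0.8297 0.5583
    outer loop
      vertex 0.0 0.0 21.4
      vertex 17.2 0.0 21.4
      vertex 17.2 14.4 0.0
    endloop
  endfacet
  facet normal 0.0000 0.8297 0.5583
    outer loop
      vertex 0.0 0.0 21.4
      vertex 17.2 14.4 0.0
      vertex 0.0 14.4 0.0
    endloop
  endfacet
  facet normal -1.0000 0.0000 0.0000
    outer loop
      vertex 0.0 0.0 21.4
      vertex 0.0 14.4 0.0
      vertex 0.0 0.0 0.0
    endloop
  endfacet
  facet normal 1.0000 0.0000 0.0000
    outer loop
      vertex 17.2 0.0 0.0
      vertex 17.2 14.4 0.0
      vertex 17.2 0.0 21.4
    endloop
  endfacet
endsolid part

The G0 Z moves step by Δz≈4.3 mm. The G1 loops shrink linearly with z, so the solid tapers from its base footprint up to z≈21.4. Closing with a flat bottom cap and the tapered top and triangulating gives 8 facets — a wedge (ramp): 17.2 × 14.4 mm base, rising to 21.4 mm along the y=0 edge and sloping linearly to z=0 at y=14.4.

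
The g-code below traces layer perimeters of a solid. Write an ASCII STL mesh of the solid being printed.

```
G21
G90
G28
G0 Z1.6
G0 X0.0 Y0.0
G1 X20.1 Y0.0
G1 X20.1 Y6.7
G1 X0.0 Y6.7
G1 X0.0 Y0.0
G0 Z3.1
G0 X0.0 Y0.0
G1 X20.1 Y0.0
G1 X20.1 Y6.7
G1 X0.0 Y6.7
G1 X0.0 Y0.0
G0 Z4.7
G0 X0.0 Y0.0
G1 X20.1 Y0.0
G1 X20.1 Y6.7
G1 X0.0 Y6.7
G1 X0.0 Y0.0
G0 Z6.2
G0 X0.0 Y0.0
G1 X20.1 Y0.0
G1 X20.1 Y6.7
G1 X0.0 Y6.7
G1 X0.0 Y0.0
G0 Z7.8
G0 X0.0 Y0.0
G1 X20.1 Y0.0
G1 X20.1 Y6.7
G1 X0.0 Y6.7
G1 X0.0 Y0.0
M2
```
solid part
  facet normal 0.0000 0.0000 -1.0000
    outer loop
      vertex 20.1 6.7 0.0
      vertex 20.1 0.0 0.0
      vertex 0.0 0.0 0.0
    endloop
  endfacet
  facet normal 0.0000 0.0000 -1.0000
    outer loop
      vertex 0.0 6.7 0.0
      vertex 20.1 6.7 0.0
      vertex 0.0 0.0 0.0
    endloop
  endfacet
  facet normal 0.0000 0.0000 1.0000
    outer loop
      vertex 0.0 0.0 7.8
      vertex 20.1 0.0 7.8
      vertex 20.1 6.7 7.8
    endloop
  endfacet
  facet normal 0.0000 0.0000 1.0000
    outer loop
      vertex 0.0 0.0 7.8
      vertex 20.1 6.7 7.8
      vertex 0.0 6.7 7.8
    endloop
  endfacet
  facet normal 0.0000 -1.0000 0.0000
    outer loop
      vertex 0.0 0.0 0.0
      vertex 20.1 0.0 0.0
      vertex 20.1 0.0 7.8
    endloop
  endfacet
  facet normal 0.0000 -1.0000 0.0000
    outer loop
      vertex 0.0 0.0 0.0
      vertex 20.1 0.0 7.8
      vertex 0.0 0.0 7.8
    endloop
  endfacet
  facet normal 0.0000 1.0000 0.0000
    outer loop
      vertex 20.1 6.7 7.8
      vertex 20.1 6.7 0.0
      vertex 0.0 6.7 0.0
    endloop
  endfacet
  facet normal 0.0000 1.0000 0.0000
    outer loop
      vertex 0.0 6.7 7.8
      vertex 20.1 6.7 7.8
      vertex 0.0 6.7 0.0
    endloop
  endfacet
  facet normal -1.0000 0.0000 0.0000
    outer loop
      vertex 0.0 6.7 7.8
      vertex 0.0 6.7 0.0
      vertex 0.0 0.0 0.0
    endloop
  endfacet
  facet normal -1.0000 0.0000 0.0000
    outer loop
      vertex 0.0 0.0 7.8
      vertex 0.0 6.7 7.8
      vertex 0.0 0.0 0.0
    endloop
  endfacet
  facet normal 1.0000 0.0000 0.0000
    outer loop
      vertex 20.1 0.0 0.0
      vertex 20.1 6.7 0.0
      vertex 20.1 6.7 7.8
    endloop
  endfacet
  facet normal 1.0000 0.0000 0.0000
    outer loop
      vertex 20.1 0.0 0.0
      vertex 20.1 6.7 7.8
      vertex 20.1 0.0 7.8
    endloop
  endfacet
endsolid part

The G0 Z moves step by Δz≈1.6 mm. Every layer's G1 loop is the same polygon, so the solid is a straight extrusion of it from z=0 to z≈7.8. Closing with flat bottom and top caps and triangulating gives 12 facets — a rectangular box, roughly 20.1 × 6.7 mm footprint and 7.8 mm tall.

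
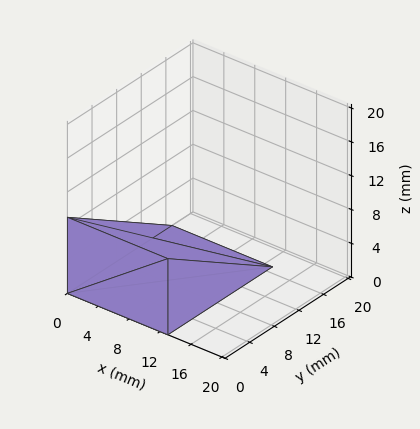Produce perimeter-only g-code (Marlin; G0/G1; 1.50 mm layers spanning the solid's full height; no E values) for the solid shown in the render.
Reading the render: the shape is a wedge (ramp): 13 × 17 mm base, rising to 9 mm along the y=0 edge and sloping linearly to z=0 at y=17 (dimensions read to the nearest mm from the axis ticks). For the g-code, the solid's height is divided into equal slices at the stated Δz and each level perimeter traced with G1 moves after a G0 lift.

; perimeter-only toolpath
G21 ; units = mm
G90 ; absolute positioning
G28 ; home
; layer 1
G0 Z1.50
G0 X0.00 Y0.00
G1 X13.00 Y0.00
G1 X13.00 Y14.17
G1 X0.00 Y14.17
G1 X0.00 Y0.00
; layer 2
G0 Z3.00
G0 X0.00 Y0.00
G1 X13.00 Y0.00
G1 X13.00 Y11.33
G1 X0.00 Y11.33
G1 X0.00 Y0.00
; layer 3
G0 Z4.50
G0 X0.00 Y0.00
G1 X13.00 Y0.00
G1 X13.00 Y8.50
G1 X0.00 Y8.50
G1 X0.00 Y0.00
; layer 4
G0 Z6.00
G0 X0.00 Y0.00
G1 X13.00 Y0.00
G1 X13.00 Y5.67
G1 X0.00 Y5.67
G1 X0.00 Y0.00
; layer 5
G0 Z7.50
G0 X0.00 Y0.00
G1 X13.00 Y0.00
G1 X13.00 Y2.83
G1 X0.00 Y2.83
G1 X0.00 Y0.00
M2 ; end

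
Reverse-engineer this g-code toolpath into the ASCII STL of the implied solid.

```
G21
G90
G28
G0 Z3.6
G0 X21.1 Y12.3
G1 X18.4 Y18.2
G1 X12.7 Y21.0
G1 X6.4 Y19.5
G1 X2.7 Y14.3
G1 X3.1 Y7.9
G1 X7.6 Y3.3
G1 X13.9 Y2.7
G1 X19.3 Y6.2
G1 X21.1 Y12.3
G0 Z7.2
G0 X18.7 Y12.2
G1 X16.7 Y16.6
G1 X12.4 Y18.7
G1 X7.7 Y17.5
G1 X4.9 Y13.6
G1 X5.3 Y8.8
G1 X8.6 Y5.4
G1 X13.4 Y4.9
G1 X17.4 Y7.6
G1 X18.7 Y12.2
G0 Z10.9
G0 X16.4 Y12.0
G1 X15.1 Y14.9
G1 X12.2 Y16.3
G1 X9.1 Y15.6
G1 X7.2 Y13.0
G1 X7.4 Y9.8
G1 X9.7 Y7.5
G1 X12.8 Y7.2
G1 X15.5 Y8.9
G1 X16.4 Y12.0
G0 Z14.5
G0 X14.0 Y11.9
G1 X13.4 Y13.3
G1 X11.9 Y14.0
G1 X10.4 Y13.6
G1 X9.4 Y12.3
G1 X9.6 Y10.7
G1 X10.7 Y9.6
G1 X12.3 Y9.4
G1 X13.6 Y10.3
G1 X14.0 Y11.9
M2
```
solid part
  facet normal 0.0000 0.0000 -1.0000
    outer loop
      vertex 12.9 23.3 0.0
      vertex 20.1 19.8 0.0
      vertex 23.4 12.5 0.0
    endloop
  endfacet
  facet normal 0.0000 0.0000 -1.0000
    outer loop
      vertex 5.1 21.4 0.0
      vertex 12.9 23.3 0.0
      vertex 23.4 12.5 0.0
    endloop
  endfacet
  facet normal 0.0000 0.0000 -1.0000
    outer loop
      vertex 0.4 14.9 0.0
      vertex 5.1 21.4 0.0
      vertex 23.4 12.5 0.0
    endloop
  endfacet
  facet normal 0.0000 0.0000 -1.0000
    outer loop
      vertex 1.0 6.9 0.0
      vertex 0.4 14.9 0.0
      vertex 23.4 12.5 0.0
    endloop
  endfacet
  facet normal 0.0000 0.0000 -1.0000
    outer loop
      vertex 6.6 1.2 0.0
      vertex 1.0 6.9 0.0
      vertex 23.4 12.5 0.0
    endloop
  endfacet
  facet normal 0.0000 0.0000 -1.0000
    outer loop
      vertex 14.5 0.4 0.0
      vertex 6.6 1.2 0.0
      vertex 23.4 12.5 0.0
    endloop
  endfacet
  facet normal 0.0000 0.0000 -1.0000
    outer loop
      vertex 21.2 4.8 0.0
      vertex 14.5 0.4 0.0
      vertex 23.4 12.5 0.0
    endloop
  endfacet
  facet normal 0.7789 0.3521 0.5190
    outer loop
      vertex 23.4 12.5 0.0
      vertex 20.1 19.8 0.0
      vertex 11.7 11.7 18.1
    endloop
  endfacet
  facet normal 0.3740 0.7694 0.5179
    outer loop
      vertex 20.1 19.8 0.0
      vertex 12.9 23.3 0.0
      vertex 11.7 11.7 18.1
    endloop
  endfacet
  facet normal -0.2023 0.8306 0.5189
    outer loop
      vertex 12.9 23.3 0.0
      vertex 5.1 21.4 0.0
      vertex 11.7 11.7 18.1
    endloop
  endfacet
  facet normal -0.6920 0.5003 0.5204
    outer loop
      vertex 5.1 21.4 0.0
      vertex 0.4 14.9 0.0
      vertex 11.7 11.7 18.1
    endloop
  endfacet
  facet normal -0.8516 -0.0639 0.5203
    outer loop
      vertex 0.4 14.9 0.0
      vertex 1.0 6.9 0.0
      vertex 11.7 11.7 18.1
    endloop
  endfacet
  facet normal -0.6096 -0.5989 0.5192
    outer loop
      vertex 1.0 6.9 0.0
      vertex 6.6 1.2 0.0
      vertex 11.7 11.7 18.1
    endloop
  endfacet
  facet normal -0.0862 -0.8510 0.5180
    outer loop
      vertex 6.6 1.2 0.0
      vertex 14.5 0.4 0.0
      vertex 11.7 11.7 18.1
    endloop
  endfacet
  facet normal 0.4693 -0.7146 0.5187
    outer loop
      vertex 14.5 0.4 0.0
      vertex 21.2 4.8 0.0
      vertex 11.7 11.7 18.1
    endloop
  endfacet
  facet normal 0.8211 -0.2346 0.5204
    outer loop
      vertex 21.2 4.8 0.0
      vertex 23.4 12.5 0.0
      vertex 11.7 11.7 18.1
    endloop
  endfacet
endsolid part

The G0 Z moves step by Δz≈3.6 mm. The G1 loops shrink linearly with z, so the solid tapers from its base footprint up to z≈18.1. Closing with a flat bottom cap and the tapered top and triangulating gives 16 facets — a regular 9-sided pyramid, base circumscribed radius ≈ 11.7 mm, apex at z ≈ 18.1 mm.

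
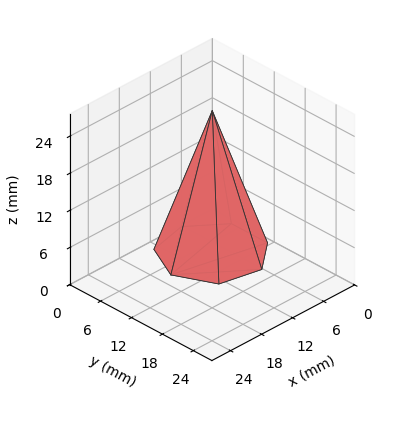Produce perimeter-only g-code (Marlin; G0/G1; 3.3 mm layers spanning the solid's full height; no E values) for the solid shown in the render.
Reading the render: the shape is a regular 7-sided pyramid, base circumscribed radius ≈ 8 mm, apex at z ≈ 23 mm (dimensions read to the nearest mm from the axis ticks). For the g-code, the solid's height is divided into equal slices at the stated Δz and each level perimeter traced with G1 moves after a G0 lift.

; perimeter-only toolpath
G21 ; units = mm
G90 ; absolute positioning
G28 ; home
; layer 1
G0 Z3.3
G0 X14.9 Y8.0
G1 X12.3 Y13.4
G1 X6.5 Y14.7
G1 X1.8 Y11.0
G1 X1.8 Y5.0
G1 X6.5 Y1.3
G1 X12.3 Y2.6
G1 X14.9 Y8.0
; layer 2
G0 Z6.6
G0 X13.7 Y8.0
G1 X11.6 Y12.5
G1 X6.7 Y13.6
G1 X2.9 Y10.5
G1 X2.9 Y5.5
G1 X6.7 Y2.4
G1 X11.6 Y3.5
G1 X13.7 Y8.0
; layer 3
G0 Z9.9
G0 X12.6 Y8.0
G1 X10.9 Y11.6
G1 X7.0 Y12.5
G1 X3.9 Y10.0
G1 X3.9 Y6.0
G1 X7.0 Y3.5
G1 X10.9 Y4.4
G1 X12.6 Y8.0
; layer 4
G0 Z13.1
G0 X11.4 Y8.0
G1 X10.1 Y10.7
G1 X7.2 Y11.3
G1 X4.9 Y9.5
G1 X4.9 Y6.5
G1 X7.2 Y4.7
G1 X10.1 Y5.3
G1 X11.4 Y8.0
; layer 5
G0 Z16.4
G0 X10.3 Y8.0
G1 X9.4 Y9.8
G1 X7.5 Y10.2
G1 X5.9 Y9.0
G1 X5.9 Y7.0
G1 X7.5 Y5.8
G1 X9.4 Y6.2
G1 X10.3 Y8.0
; layer 6
G0 Z19.7
G0 X9.1 Y8.0
G1 X8.7 Y8.9
G1 X7.7 Y9.1
G1 X7.0 Y8.5
G1 X7.0 Y7.5
G1 X7.7 Y6.9
G1 X8.7 Y7.1
G1 X9.1 Y8.0
M2 ; end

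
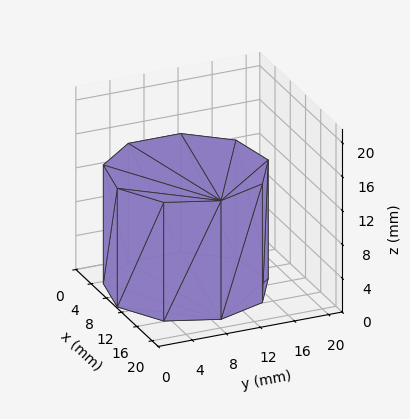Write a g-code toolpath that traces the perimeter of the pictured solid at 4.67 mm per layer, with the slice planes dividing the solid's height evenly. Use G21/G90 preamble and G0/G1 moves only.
Reading the render: the shape is a regular 9-sided prism (a cylinder approximated with 9 flat sides), circumscribed radius ≈ 9 mm, height ≈ 14 mm (dimensions read to the nearest mm from the axis ticks). For the g-code, the solid's height is divided into equal slices at the stated Δz and each level perimeter traced with G1 moves after a G0 lift.

; perimeter-only toolpath
G21 ; units = mm
G90 ; absolute positioning
G28 ; home
; layer 1
G0 Z4.67
G0 X18.00 Y9.00
G1 X15.89 Y14.79
G1 X10.56 Y17.86
G1 X4.50 Y16.79
G1 X0.54 Y12.08
G1 X0.54 Y5.92
G1 X4.50 Y1.21
G1 X10.56 Y0.14
G1 X15.89 Y3.21
G1 X18.00 Y9.00
; layer 2
G0 Z9.33
G0 X18.00 Y9.00
G1 X15.89 Y14.79
G1 X10.56 Y17.86
G1 X4.50 Y16.79
G1 X0.54 Y12.08
G1 X0.54 Y5.92
G1 X4.50 Y1.21
G1 X10.56 Y0.14
G1 X15.89 Y3.21
G1 X18.00 Y9.00
; layer 3
G0 Z14.00
G0 X18.00 Y9.00
G1 X15.89 Y14.79
G1 X10.56 Y17.86
G1 X4.50 Y16.79
G1 X0.54 Y12.08
G1 X0.54 Y5.92
G1 X4.50 Y1.21
G1 X10.56 Y0.14
G1 X15.89 Y3.21
G1 X18.00 Y9.00
M2 ; end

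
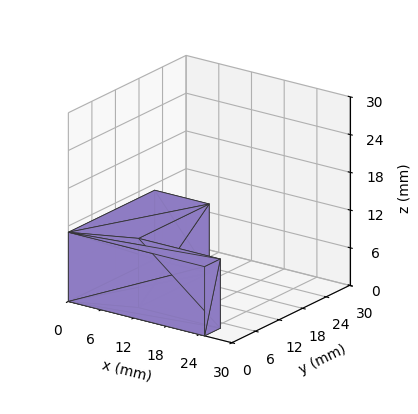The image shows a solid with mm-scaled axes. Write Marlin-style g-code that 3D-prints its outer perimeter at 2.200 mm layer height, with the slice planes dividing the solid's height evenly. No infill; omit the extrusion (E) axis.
Reading the render: the shape is an L-shaped prism: outer 25 × 22 mm, arm thicknesses ≈ 4 mm (horizontal) and 10 mm (vertical), extruded 11 mm in z (dimensions read to the nearest mm from the axis ticks). For the g-code, the solid's height is divided into equal slices at the stated Δz and each level perimeter traced with G1 moves after a G0 lift.

; perimeter-only toolpath
G21 ; units = mm
G90 ; absolute positioning
G28 ; home
; layer 1
G0 Z2.200
G0 X0.000 Y0.000
G1 X25.000 Y0.000
G1 X25.000 Y4.000
G1 X10.000 Y4.000
G1 X10.000 Y22.000
G1 X0.000 Y22.000
G1 X0.000 Y0.000
; layer 2
G0 Z4.400
G0 X0.000 Y0.000
G1 X25.000 Y0.000
G1 X25.000 Y4.000
G1 X10.000 Y4.000
G1 X10.000 Y22.000
G1 X0.000 Y22.000
G1 X0.000 Y0.000
; layer 3
G0 Z6.600
G0 X0.000 Y0.000
G1 X25.000 Y0.000
G1 X25.000 Y4.000
G1 X10.000 Y4.000
G1 X10.000 Y22.000
G1 X0.000 Y22.000
G1 X0.000 Y0.000
; layer 4
G0 Z8.800
G0 X0.000 Y0.000
G1 X25.000 Y0.000
G1 X25.000 Y4.000
G1 X10.000 Y4.000
G1 X10.000 Y22.000
G1 X0.000 Y22.000
G1 X0.000 Y0.000
; layer 5
G0 Z11.000
G0 X0.000 Y0.000
G1 X25.000 Y0.000
G1 X25.000 Y4.000
G1 X10.000 Y4.000
G1 X10.000 Y22.000
G1 X0.000 Y22.000
G1 X0.000 Y0.000
M2 ; end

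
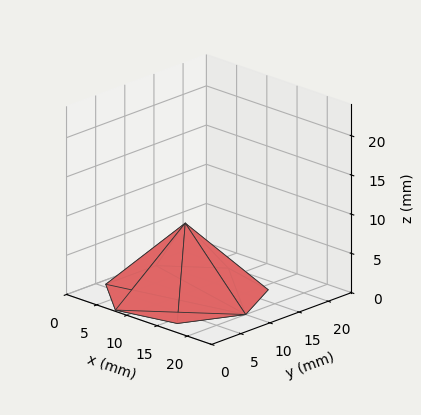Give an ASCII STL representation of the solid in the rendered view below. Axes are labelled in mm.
Reading the render: the shape is a regular 7-sided pyramid, base circumscribed radius ≈ 10 mm, apex at z ≈ 9 mm (dimensions read to the nearest mm from the axis ticks). For the STL, each face is triangulated and given an outward normal.

solid part
  facet normal 0.0000 0.0000 -1.0000
    outer loop
      vertex 7.8 19.7 0.0
      vertex 16.2 17.8 0.0
      vertex 20.0 10.0 0.0
    endloop
  endfacet
  facet normal 0.0000 0.0000 -1.0000
    outer loop
      vertex 1.0 14.3 0.0
      vertex 7.8 19.7 0.0
      vertex 20.0 10.0 0.0
    endloop
  endfacet
  facet normal 0.0000 0.0000 -1.0000
    outer loop
      vertex 1.0 5.7 0.0
      vertex 1.0 14.3 0.0
      vertex 20.0 10.0 0.0
    endloop
  endfacet
  facet normal 0.0000 0.0000 -1.0000
    outer loop
      vertex 7.8 0.3 0.0
      vertex 1.0 5.7 0.0
      vertex 20.0 10.0 0.0
    endloop
  endfacet
  facet normal 0.0000 0.0000 -1.0000
    outer loop
      vertex 16.2 2.2 0.0
      vertex 7.8 0.3 0.0
      vertex 20.0 10.0 0.0
    endloop
  endfacet
  facet normal 0.6360 0.3099 0.7067
    outer loop
      vertex 20.0 10.0 0.0
      vertex 16.2 17.8 0.0
      vertex 10.0 10.0 9.0
    endloop
  endfacet
  facet normal 0.1562 0.6906 0.7061
    outer loop
      vertex 16.2 17.8 0.0
      vertex 7.8 19.7 0.0
      vertex 10.0 10.0 9.0
    endloop
  endfacet
  facet normal -0.4406 0.5548 0.7057
    outer loop
      vertex 7.8 19.7 0.0
      vertex 1.0 14.3 0.0
      vertex 10.0 10.0 9.0
    endloop
  endfacet
  facet normal -0.7071 0.0000 0.7071
    outer loop
      vertex 1.0 14.3 0.0
      vertex 1.0 5.7 0.0
      vertex 10.0 10.0 9.0
    endloop
  endfacet
  facet normal -0.4406 -0.5548 0.7057
    outer loop
      vertex 1.0 5.7 0.0
      vertex 7.8 0.3 0.0
      vertex 10.0 10.0 9.0
    endloop
  endfacet
  facet normal 0.1562 -0.6906 0.7061
    outer loop
      vertex 7.8 0.3 0.0
      vertex 16.2 2.2 0.0
      vertex 10.0 10.0 9.0
    endloop
  endfacet
  facet normal 0.6360 -0.3099 0.7067
    outer loop
      vertex 16.2 2.2 0.0
      vertex 20.0 10.0 0.0
      vertex 10.0 10.0 9.0
    endloop
  endfacet
endsolid part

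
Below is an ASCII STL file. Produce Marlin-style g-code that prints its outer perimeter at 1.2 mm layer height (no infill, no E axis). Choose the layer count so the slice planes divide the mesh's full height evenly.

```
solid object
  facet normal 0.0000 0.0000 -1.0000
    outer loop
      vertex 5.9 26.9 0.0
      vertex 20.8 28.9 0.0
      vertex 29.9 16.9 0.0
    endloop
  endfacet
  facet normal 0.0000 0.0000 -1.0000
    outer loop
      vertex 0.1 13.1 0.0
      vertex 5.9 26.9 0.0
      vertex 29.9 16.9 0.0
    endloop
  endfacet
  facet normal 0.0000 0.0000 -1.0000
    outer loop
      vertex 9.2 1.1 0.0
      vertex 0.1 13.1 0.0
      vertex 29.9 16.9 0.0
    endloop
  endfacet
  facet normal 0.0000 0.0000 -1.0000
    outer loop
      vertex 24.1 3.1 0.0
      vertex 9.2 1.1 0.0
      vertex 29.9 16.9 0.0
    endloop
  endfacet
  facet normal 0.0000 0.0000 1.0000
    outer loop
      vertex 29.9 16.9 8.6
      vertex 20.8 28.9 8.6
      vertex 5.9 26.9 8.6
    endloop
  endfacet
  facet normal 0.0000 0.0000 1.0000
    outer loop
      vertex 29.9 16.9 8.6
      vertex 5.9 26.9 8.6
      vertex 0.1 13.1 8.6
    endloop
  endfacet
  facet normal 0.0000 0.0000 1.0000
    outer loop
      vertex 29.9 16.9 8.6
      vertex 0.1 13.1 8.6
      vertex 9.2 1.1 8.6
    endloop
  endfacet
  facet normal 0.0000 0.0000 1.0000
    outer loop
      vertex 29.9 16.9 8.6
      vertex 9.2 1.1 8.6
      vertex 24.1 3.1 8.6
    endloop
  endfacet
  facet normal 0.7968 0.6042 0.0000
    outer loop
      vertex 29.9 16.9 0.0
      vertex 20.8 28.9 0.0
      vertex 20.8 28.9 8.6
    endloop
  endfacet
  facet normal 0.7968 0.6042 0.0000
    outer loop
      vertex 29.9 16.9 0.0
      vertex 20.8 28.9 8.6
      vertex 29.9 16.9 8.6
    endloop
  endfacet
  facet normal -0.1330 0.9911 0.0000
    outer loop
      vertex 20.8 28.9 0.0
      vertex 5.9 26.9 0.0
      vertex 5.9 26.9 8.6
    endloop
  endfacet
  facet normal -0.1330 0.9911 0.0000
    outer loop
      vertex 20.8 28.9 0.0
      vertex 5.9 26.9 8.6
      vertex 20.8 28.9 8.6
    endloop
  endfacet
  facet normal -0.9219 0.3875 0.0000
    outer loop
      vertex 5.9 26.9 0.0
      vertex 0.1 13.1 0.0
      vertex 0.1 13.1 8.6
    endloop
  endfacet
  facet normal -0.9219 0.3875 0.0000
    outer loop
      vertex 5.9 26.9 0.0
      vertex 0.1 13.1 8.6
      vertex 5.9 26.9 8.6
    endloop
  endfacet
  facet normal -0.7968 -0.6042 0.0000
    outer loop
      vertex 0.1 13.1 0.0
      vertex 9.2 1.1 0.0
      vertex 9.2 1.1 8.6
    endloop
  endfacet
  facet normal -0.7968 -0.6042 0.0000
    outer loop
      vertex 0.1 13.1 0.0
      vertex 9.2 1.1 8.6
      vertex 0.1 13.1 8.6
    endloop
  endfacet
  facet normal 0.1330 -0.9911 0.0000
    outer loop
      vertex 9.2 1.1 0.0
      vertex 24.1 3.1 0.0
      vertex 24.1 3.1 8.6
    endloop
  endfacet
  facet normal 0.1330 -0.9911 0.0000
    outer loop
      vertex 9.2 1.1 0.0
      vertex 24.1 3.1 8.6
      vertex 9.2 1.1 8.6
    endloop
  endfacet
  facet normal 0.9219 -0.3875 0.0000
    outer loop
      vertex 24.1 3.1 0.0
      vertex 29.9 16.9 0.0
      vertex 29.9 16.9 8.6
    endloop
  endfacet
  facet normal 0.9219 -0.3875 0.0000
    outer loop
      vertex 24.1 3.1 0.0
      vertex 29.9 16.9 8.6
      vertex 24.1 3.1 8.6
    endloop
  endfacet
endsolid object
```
; perimeter-only toolpath
G21 ; units = mm
G90 ; absolute positioning
G28 ; home
; layer 1
G0 Z1.2
G0 X29.9 Y16.9
G1 X20.8 Y28.9
G1 X5.9 Y26.9
G1 X0.1 Y13.1
G1 X9.2 Y1.1
G1 X24.1 Y3.1
G1 X29.9 Y16.9
; layer 2
G0 Z2.5
G0 X29.9 Y16.9
G1 X20.8 Y28.9
G1 X5.9 Y26.9
G1 X0.1 Y13.1
G1 X9.2 Y1.1
G1 X24.1 Y3.1
G1 X29.9 Y16.9
; layer 3
G0 Z3.7
G0 X29.9 Y16.9
G1 X20.8 Y28.9
G1 X5.9 Y26.9
G1 X0.1 Y13.1
G1 X9.2 Y1.1
G1 X24.1 Y3.1
G1 X29.9 Y16.9
; layer 4
G0 Z4.9
G0 X29.9 Y16.9
G1 X20.8 Y28.9
G1 X5.9 Y26.9
G1 X0.1 Y13.1
G1 X9.2 Y1.1
G1 X24.1 Y3.1
G1 X29.9 Y16.9
; layer 5
G0 Z6.1
G0 X29.9 Y16.9
G1 X20.8 Y28.9
G1 X5.9 Y26.9
G1 X0.1 Y13.1
G1 X9.2 Y1.1
G1 X24.1 Y3.1
G1 X29.9 Y16.9
; layer 6
G0 Z7.4
G0 X29.9 Y16.9
G1 X20.8 Y28.9
G1 X5.9 Y26.9
G1 X0.1 Y13.1
G1 X9.2 Y1.1
G1 X24.1 Y3.1
G1 X29.9 Y16.9
; layer 7
G0 Z8.6
G0 X29.9 Y16.9
G1 X20.8 Y28.9
G1 X5.9 Y26.9
G1 X0.1 Y13.1
G1 X9.2 Y1.1
G1 X24.1 Y3.1
G1 X29.9 Y16.9
M2 ; end

The solid is a regular 6-sided prism (a cylinder approximated with 6 flat sides), circumscribed radius ≈ 15 mm, height ≈ 8.6 mm. Slicing at Δz = 1.2 mm — 7 equal slices spanning the solid's height, so layer i sits at z = i·h/7 — gives 7 non-empty perimeters. Each is a 6-segment closed polygon; G0 lifts to the layer z and rapids to the start vertex, then G1 traces the edges.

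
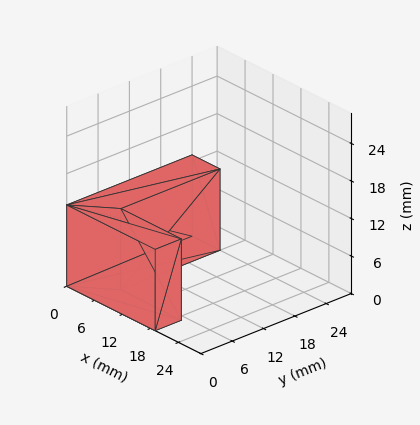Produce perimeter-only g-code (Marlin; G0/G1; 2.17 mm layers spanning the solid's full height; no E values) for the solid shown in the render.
Reading the render: the shape is an L-shaped prism: outer 19 × 24 mm, arm thicknesses ≈ 5 mm (horizontal) and 6 mm (vertical), extruded 13 mm in z (dimensions read to the nearest mm from the axis ticks). For the g-code, the solid's height is divided into equal slices at the stated Δz and each level perimeter traced with G1 moves after a G0 lift.

; perimeter-only toolpath
G21 ; units = mm
G90 ; absolute positioning
G28 ; home
; layer 1
G0 Z2.17
G0 X0.00 Y0.00
G1 X19.00 Y0.00
G1 X19.00 Y5.00
G1 X6.00 Y5.00
G1 X6.00 Y24.00
G1 X0.00 Y24.00
G1 X0.00 Y0.00
; layer 2
G0 Z4.33
G0 X0.00 Y0.00
G1 X19.00 Y0.00
G1 X19.00 Y5.00
G1 X6.00 Y5.00
G1 X6.00 Y24.00
G1 X0.00 Y24.00
G1 X0.00 Y0.00
; layer 3
G0 Z6.50
G0 X0.00 Y0.00
G1 X19.00 Y0.00
G1 X19.00 Y5.00
G1 X6.00 Y5.00
G1 X6.00 Y24.00
G1 X0.00 Y24.00
G1 X0.00 Y0.00
; layer 4
G0 Z8.67
G0 X0.00 Y0.00
G1 X19.00 Y0.00
G1 X19.00 Y5.00
G1 X6.00 Y5.00
G1 X6.00 Y24.00
G1 X0.00 Y24.00
G1 X0.00 Y0.00
; layer 5
G0 Z10.83
G0 X0.00 Y0.00
G1 X19.00 Y0.00
G1 X19.00 Y5.00
G1 X6.00 Y5.00
G1 X6.00 Y24.00
G1 X0.00 Y24.00
G1 X0.00 Y0.00
; layer 6
G0 Z13.00
G0 X0.00 Y0.00
G1 X19.00 Y0.00
G1 X19.00 Y5.00
G1 X6.00 Y5.00
G1 X6.00 Y24.00
G1 X0.00 Y24.00
G1 X0.00 Y0.00
M2 ; end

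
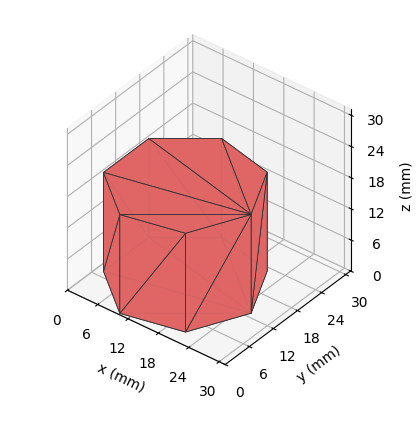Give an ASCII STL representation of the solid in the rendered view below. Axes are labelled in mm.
Reading the render: the shape is a regular 7-sided prism (a cylinder approximated with 7 flat sides), circumscribed radius ≈ 13 mm, height ≈ 19 mm (dimensions read to the nearest mm from the axis ticks). For the STL, each face is triangulated and given an outward normal.

solid part
  facet normal 0.0000 0.0000 -1.0000
    outer loop
      vertex 10.107 25.674 0.000
      vertex 21.105 23.164 0.000
      vertex 26.000 13.000 0.000
    endloop
  endfacet
  facet normal 0.0000 0.0000 -1.0000
    outer loop
      vertex 1.287 18.640 0.000
      vertex 10.107 25.674 0.000
      vertex 26.000 13.000 0.000
    endloop
  endfacet
  facet normal 0.0000 0.0000 -1.0000
    outer loop
      vertex 1.287 7.360 0.000
      vertex 1.287 18.640 0.000
      vertex 26.000 13.000 0.000
    endloop
  endfacet
  facet normal 0.0000 0.0000 -1.0000
    outer loop
      vertex 10.107 0.326 0.000
      vertex 1.287 7.360 0.000
      vertex 26.000 13.000 0.000
    endloop
  endfacet
  facet normal 0.0000 0.0000 -1.0000
    outer loop
      vertex 21.105 2.836 0.000
      vertex 10.107 0.326 0.000
      vertex 26.000 13.000 0.000
    endloop
  endfacet
  facet normal 0.0000 0.0000 1.0000
    outer loop
      vertex 26.000 13.000 19.000
      vertex 21.105 23.164 19.000
      vertex 10.107 25.674 19.000
    endloop
  endfacet
  facet normal 0.0000 0.0000 1.0000
    outer loop
      vertex 26.000 13.000 19.000
      vertex 10.107 25.674 19.000
      vertex 1.287 18.640 19.000
    endloop
  endfacet
  facet normal 0.0000 0.0000 1.0000
    outer loop
      vertex 26.000 13.000 19.000
      vertex 1.287 18.640 19.000
      vertex 1.287 7.360 19.000
    endloop
  endfacet
  facet normal 0.0000 0.0000 1.0000
    outer loop
      vertex 26.000 13.000 19.000
      vertex 1.287 7.360 19.000
      vertex 10.107 0.326 19.000
    endloop
  endfacet
  facet normal 0.0000 0.0000 1.0000
    outer loop
      vertex 26.000 13.000 19.000
      vertex 10.107 0.326 19.000
      vertex 21.105 2.836 19.000
    endloop
  endfacet
  facet normal 0.9010 0.4339 0.0000
    outer loop
      vertex 26.000 13.000 0.000
      vertex 21.105 23.164 0.000
      vertex 21.105 23.164 19.000
    endloop
  endfacet
  facet normal 0.9010 0.4339 0.0000
    outer loop
      vertex 26.000 13.000 0.000
      vertex 21.105 23.164 19.000
      vertex 26.000 13.000 19.000
    endloop
  endfacet
  facet normal 0.2225 0.9749 0.0000
    outer loop
      vertex 21.105 23.164 0.000
      vertex 10.107 25.674 0.000
      vertex 10.107 25.674 19.000
    endloop
  endfacet
  facet normal 0.2225 0.9749 0.0000
    outer loop
      vertex 21.105 23.164 0.000
      vertex 10.107 25.674 19.000
      vertex 21.105 23.164 19.000
    endloop
  endfacet
  facet normal -0.6235 0.7818 0.0000
    outer loop
      vertex 10.107 25.674 0.000
      vertex 1.287 18.640 0.000
      vertex 1.287 18.640 19.000
    endloop
  endfacet
  facet normal -0.6235 0.7818 0.0000
    outer loop
      vertex 10.107 25.674 0.000
      vertex 1.287 18.640 19.000
      vertex 10.107 25.674 19.000
    endloop
  endfacet
  facet normal -1.0000 0.0000 0.0000
    outer loop
      vertex 1.287 18.640 0.000
      vertex 1.287 7.360 0.000
      vertex 1.287 7.360 19.000
    endloop
  endfacet
  facet normal -1.0000 0.0000 0.0000
    outer loop
      vertex 1.287 18.640 0.000
      vertex 1.287 7.360 19.000
      vertex 1.287 18.640 19.000
    endloop
  endfacet
  facet normal -0.6235 -0.7818 0.0000
    outer loop
      vertex 1.287 7.360 0.000
      vertex 10.107 0.326 0.000
      vertex 10.107 0.326 19.000
    endloop
  endfacet
  facet normal -0.6235 -0.7818 0.0000
    outer loop
      vertex 1.287 7.360 0.000
      vertex 10.107 0.326 19.000
      vertex 1.287 7.360 19.000
    endloop
  endfacet
  facet normal 0.2225 -0.9749 0.0000
    outer loop
      vertex 10.107 0.326 0.000
      vertex 21.105 2.836 0.000
      vertex 21.105 2.836 19.000
    endloop
  endfacet
  facet normal 0.2225 -0.9749 0.0000
    outer loop
      vertex 10.107 0.326 0.000
      vertex 21.105 2.836 19.000
      vertex 10.107 0.326 19.000
    endloop
  endfacet
  facet normal 0.9010 -0.4339 0.0000
    outer loop
      vertex 21.105 2.836 0.000
      vertex 26.000 13.000 0.000
      vertex 26.000 13.000 19.000
    endloop
  endfacet
  facet normal 0.9010 -0.4339 0.0000
    outer loop
      vertex 21.105 2.836 0.000
      vertex 26.000 13.000 19.000
      vertex 21.105 2.836 19.000
    endloop
  endfacet
endsolid part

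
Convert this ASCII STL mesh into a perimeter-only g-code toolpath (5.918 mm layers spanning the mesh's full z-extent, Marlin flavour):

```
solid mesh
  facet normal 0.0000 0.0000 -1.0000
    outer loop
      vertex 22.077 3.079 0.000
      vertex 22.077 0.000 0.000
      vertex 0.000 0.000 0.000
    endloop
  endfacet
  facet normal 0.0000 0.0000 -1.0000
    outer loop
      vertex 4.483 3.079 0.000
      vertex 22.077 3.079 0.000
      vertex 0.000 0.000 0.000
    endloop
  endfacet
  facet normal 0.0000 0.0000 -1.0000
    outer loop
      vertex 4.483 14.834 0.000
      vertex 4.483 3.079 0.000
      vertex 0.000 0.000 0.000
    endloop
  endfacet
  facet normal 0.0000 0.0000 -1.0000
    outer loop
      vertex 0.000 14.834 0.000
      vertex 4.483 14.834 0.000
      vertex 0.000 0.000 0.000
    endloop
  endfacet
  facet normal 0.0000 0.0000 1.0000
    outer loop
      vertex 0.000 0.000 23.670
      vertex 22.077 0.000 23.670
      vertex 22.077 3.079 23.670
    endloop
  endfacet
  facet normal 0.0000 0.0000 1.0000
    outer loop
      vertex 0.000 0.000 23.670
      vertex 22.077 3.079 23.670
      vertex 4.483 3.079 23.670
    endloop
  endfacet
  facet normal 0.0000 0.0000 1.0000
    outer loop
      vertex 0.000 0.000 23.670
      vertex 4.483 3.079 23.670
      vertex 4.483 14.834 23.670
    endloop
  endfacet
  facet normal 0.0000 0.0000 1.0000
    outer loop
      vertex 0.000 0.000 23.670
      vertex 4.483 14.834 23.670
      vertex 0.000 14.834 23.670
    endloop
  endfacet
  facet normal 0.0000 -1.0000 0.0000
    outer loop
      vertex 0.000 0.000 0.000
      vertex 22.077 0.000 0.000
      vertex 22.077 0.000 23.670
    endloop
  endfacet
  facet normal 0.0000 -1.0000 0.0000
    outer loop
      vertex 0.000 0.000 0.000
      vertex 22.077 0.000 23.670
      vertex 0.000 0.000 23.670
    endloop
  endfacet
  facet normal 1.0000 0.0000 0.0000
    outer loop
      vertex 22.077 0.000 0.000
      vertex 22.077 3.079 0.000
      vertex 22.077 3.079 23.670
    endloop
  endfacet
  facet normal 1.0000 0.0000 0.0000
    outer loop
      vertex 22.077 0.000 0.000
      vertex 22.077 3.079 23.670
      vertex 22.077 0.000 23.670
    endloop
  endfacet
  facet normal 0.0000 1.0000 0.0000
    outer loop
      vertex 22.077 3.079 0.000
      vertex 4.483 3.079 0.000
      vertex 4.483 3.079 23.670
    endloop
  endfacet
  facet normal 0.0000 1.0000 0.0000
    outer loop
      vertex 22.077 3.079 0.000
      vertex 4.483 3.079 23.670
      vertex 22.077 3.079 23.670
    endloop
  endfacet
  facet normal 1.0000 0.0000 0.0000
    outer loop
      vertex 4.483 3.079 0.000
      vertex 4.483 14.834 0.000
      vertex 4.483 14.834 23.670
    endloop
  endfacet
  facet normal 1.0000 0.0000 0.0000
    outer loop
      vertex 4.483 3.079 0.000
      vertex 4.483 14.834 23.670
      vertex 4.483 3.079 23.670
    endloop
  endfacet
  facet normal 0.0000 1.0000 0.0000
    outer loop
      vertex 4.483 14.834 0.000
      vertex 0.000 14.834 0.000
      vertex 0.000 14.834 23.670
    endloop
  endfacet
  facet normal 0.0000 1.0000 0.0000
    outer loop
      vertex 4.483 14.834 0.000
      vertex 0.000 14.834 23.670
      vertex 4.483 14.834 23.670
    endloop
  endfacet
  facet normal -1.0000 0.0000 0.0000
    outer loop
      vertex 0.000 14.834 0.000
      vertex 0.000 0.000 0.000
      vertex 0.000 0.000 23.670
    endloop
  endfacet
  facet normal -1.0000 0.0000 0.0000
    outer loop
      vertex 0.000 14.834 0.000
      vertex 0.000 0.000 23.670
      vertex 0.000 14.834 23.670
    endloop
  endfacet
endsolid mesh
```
; perimeter-only toolpath
G21 ; units = mm
G90 ; absolute positioning
G28 ; home
; layer 1
G0 Z5.918
G0 X0.000 Y0.000
G1 X22.077 Y0.000
G1 X22.077 Y3.079
G1 X4.483 Y3.079
G1 X4.483 Y14.834
G1 X0.000 Y14.834
G1 X0.000 Y0.000
; layer 2
G0 Z11.835
G0 X0.000 Y0.000
G1 X22.077 Y0.000
G1 X22.077 Y3.079
G1 X4.483 Y3.079
G1 X4.483 Y14.834
G1 X0.000 Y14.834
G1 X0.000 Y0.000
; layer 3
G0 Z17.753
G0 X0.000 Y0.000
G1 X22.077 Y0.000
G1 X22.077 Y3.079
G1 X4.483 Y3.079
G1 X4.483 Y14.834
G1 X0.000 Y14.834
G1 X0.000 Y0.000
; layer 4
G0 Z23.670
G0 X0.000 Y0.000
G1 X22.077 Y0.000
G1 X22.077 Y3.079
G1 X4.483 Y3.079
G1 X4.483 Y14.834
G1 X0.000 Y14.834
G1 X0.000 Y0.000
M2 ; end

The solid is an L-shaped prism: outer 22.1 × 14.8 mm, arm thicknesses ≈ 3.08 mm (horizontal) and 4.48 mm (vertical), extruded 23.7 mm in z. Slicing at Δz = 5.918 mm — 4 equal slices spanning the solid's height, so layer i sits at z = i·h/4 — gives 4 non-empty perimeters. Each is a 6-segment closed polygon; G0 lifts to the layer z and rapids to the start vertex, then G1 traces the edges.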